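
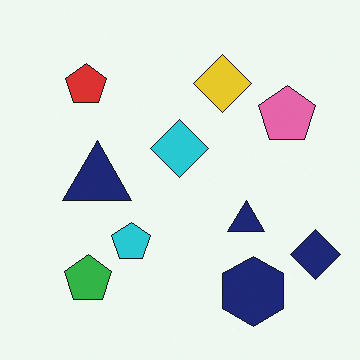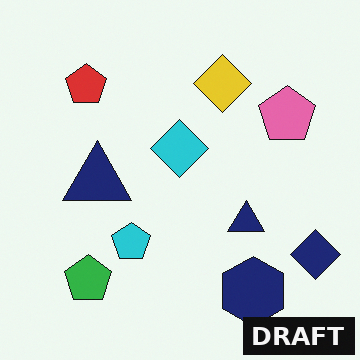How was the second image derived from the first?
The transformation is: watermarked with the text "DRAFT" in the lower-right corner.

A dark label reading "DRAFT" appears in the lower-right corner.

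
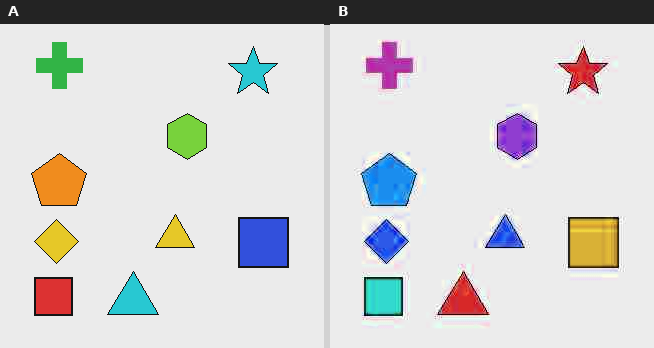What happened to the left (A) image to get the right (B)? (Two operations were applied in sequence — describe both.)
The image was heavily JPEG-compressed with obvious blocking artifacts, then hue-shifted through roughly half the color wheel.

Blocky 8×8 compression artifacts appear around shape edges and the flat background shows ringing — characteristic JPEG degradation. Every shape's color has rotated by the same amount around the hue wheel — a uniform hue shift.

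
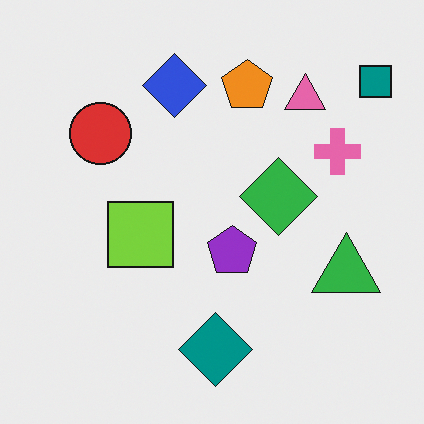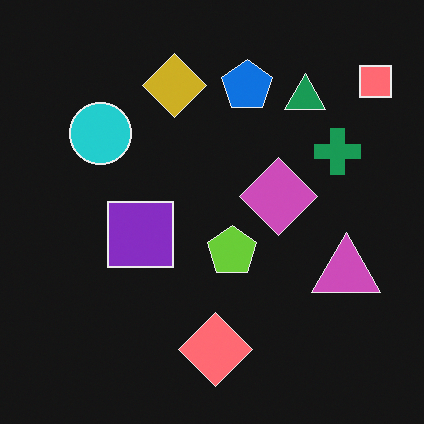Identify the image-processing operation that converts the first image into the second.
The second image is the first color-inverted (negative).

The light background has become dark and every shape's color is its complement — a photographic negative.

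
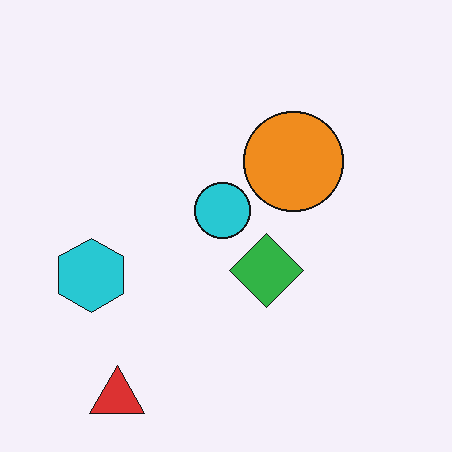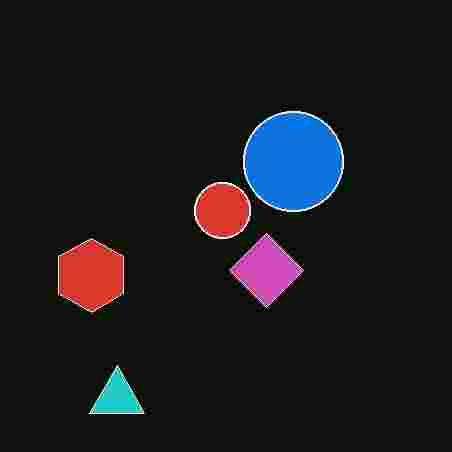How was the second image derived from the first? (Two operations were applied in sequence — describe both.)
It was color-inverted (negative), then degraded with heavy JPEG compression.

The light background has become dark and every shape's color is its complement — a photographic negative. Blocky 8×8 compression artifacts appear around shape edges and the flat background shows ringing — characteristic JPEG degradation.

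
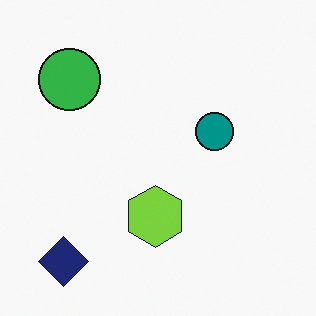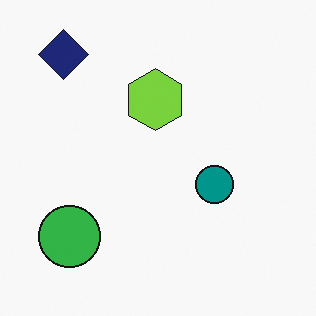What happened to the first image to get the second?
The second image is the first flipped vertically (top ↔ bottom).

The navy diamond is in the bottom-left of the first image and the top-left of the second — shapes on opposite sides of the horizontal midline have swapped in a mirror flip.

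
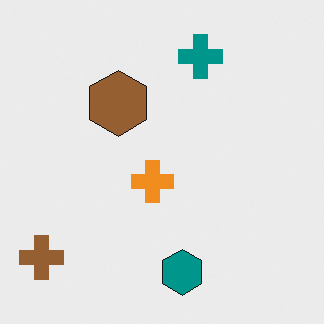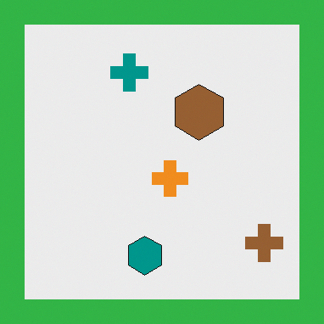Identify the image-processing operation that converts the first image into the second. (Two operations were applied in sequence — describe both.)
Flipped horizontally (left ↔ right), then framed with a green border.

The brown cross is in the bottom-left of the first image and the bottom-right of the second — shapes on opposite sides of the vertical midline have swapped in a mirror flip. A solid green frame runs around the edge of the second image, with the content slightly shrunk inside it.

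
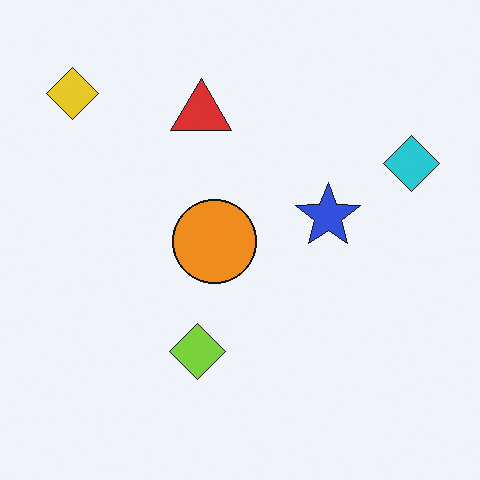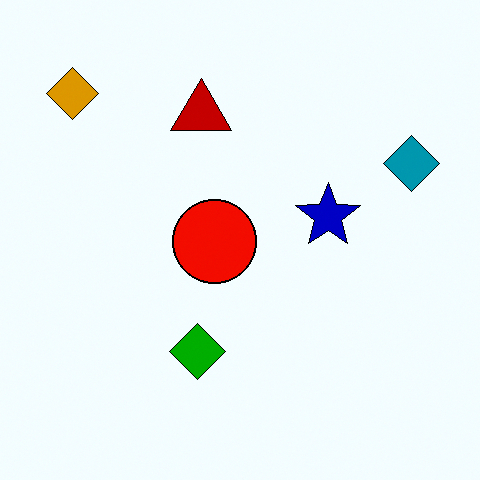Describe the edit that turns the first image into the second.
The image was boosted in contrast.

Tones are pushed away from mid-grey across the whole image — a global contrast change.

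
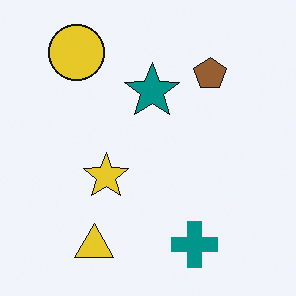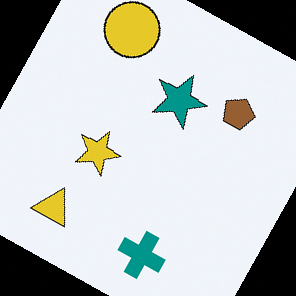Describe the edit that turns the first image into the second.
It was rotated clockwise by a clearly visible amount.

Every shape is tilted by the same angle and the image corners show triangular fill wedges — a whole-image rotation by a non-right angle.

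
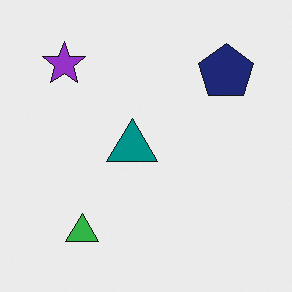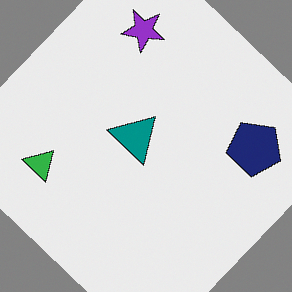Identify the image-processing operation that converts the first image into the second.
It was rotated clockwise by a large amount — several tens of degrees.

Every shape is tilted by the same angle and the image corners show triangular fill wedges — a whole-image rotation by a non-right angle.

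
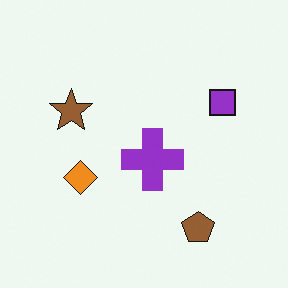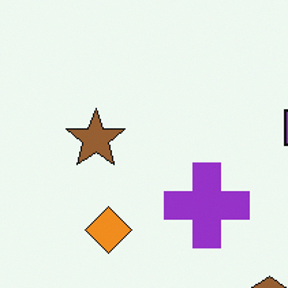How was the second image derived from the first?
The transformation is: cropped to a modestly smaller region and rescaled.

The visible shapes are larger and the field of view is narrower; shapes near the original edges may be partly or wholly outside the frame — a crop-and-rescale.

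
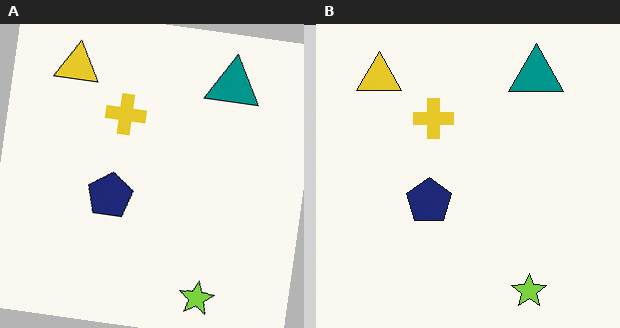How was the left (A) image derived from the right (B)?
This is the original image rotated clockwise by a few degrees.

Every shape is tilted by the same angle and the image corners show triangular fill wedges — a whole-image rotation by a non-right angle.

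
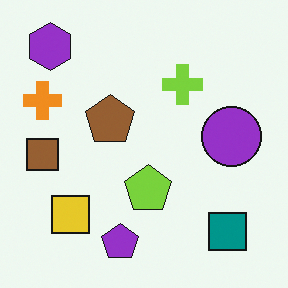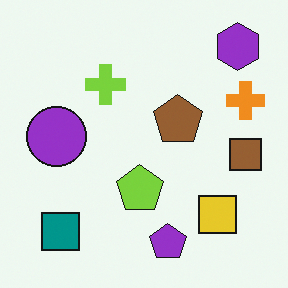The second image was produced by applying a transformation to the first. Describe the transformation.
This is the original image flipped horizontally (left ↔ right).

The orange cross is in the left of the first image and the right of the second — shapes on opposite sides of the vertical midline have swapped in a mirror flip.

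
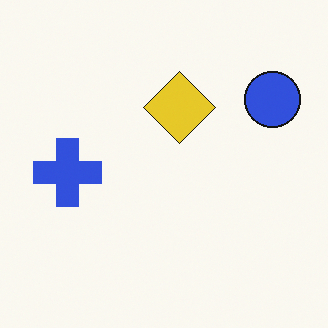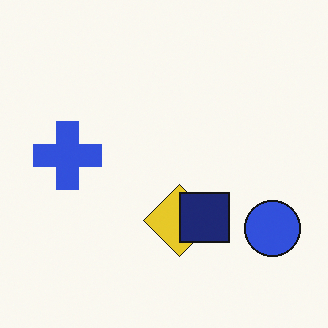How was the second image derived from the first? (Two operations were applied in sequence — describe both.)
The transformation is: flipped vertically (top ↔ bottom), then overlaid with an additional navy square.

The blue circle is in the top-right of the first image and the bottom-right of the second — shapes on opposite sides of the horizontal midline have swapped in a mirror flip. A navy square appears in the second image that is absent from the first.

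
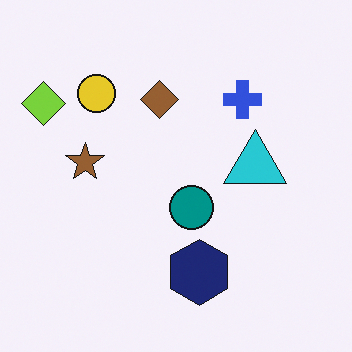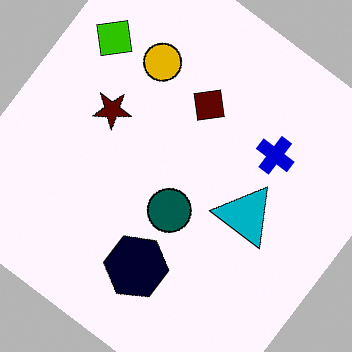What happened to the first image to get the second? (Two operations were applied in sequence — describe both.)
This is the original image boosted in contrast, then rotated clockwise by a large amount — several tens of degrees.

Tones are pushed away from mid-grey across the whole image — a global contrast change. Every shape is tilted by the same angle and the image corners show triangular fill wedges — a whole-image rotation by a non-right angle.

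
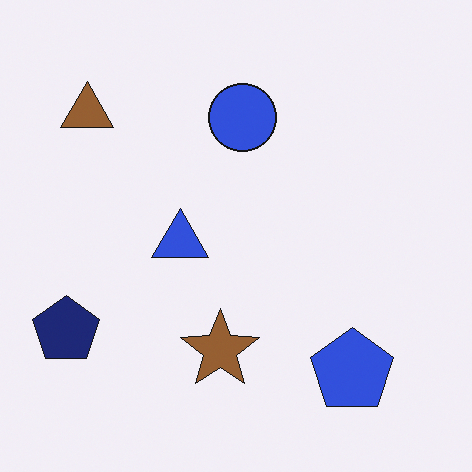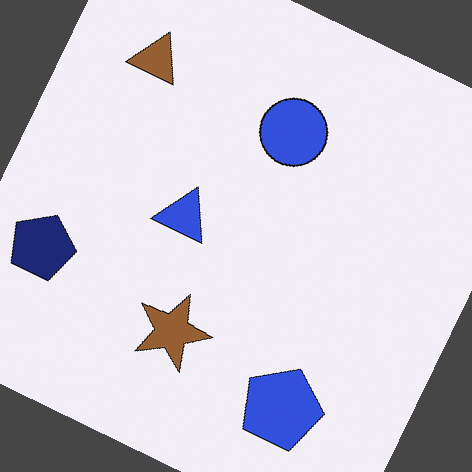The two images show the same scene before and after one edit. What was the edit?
Rotated clockwise by a moderate amount.

Every shape is tilted by the same angle and the image corners show triangular fill wedges — a whole-image rotation by a non-right angle.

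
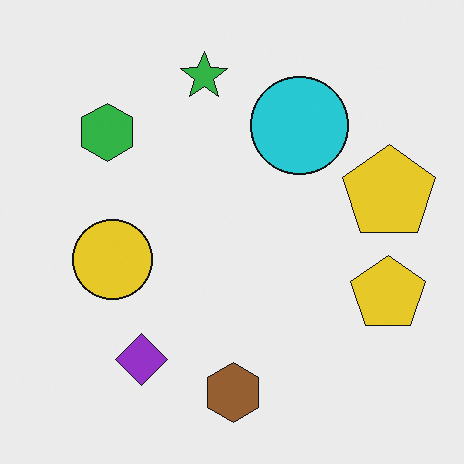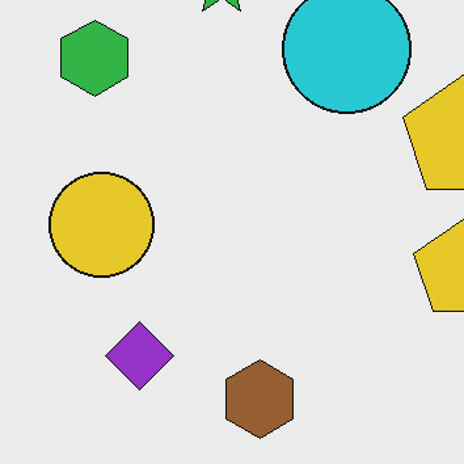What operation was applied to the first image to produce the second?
This is the original image cropped to a modestly smaller region and rescaled.

The visible shapes are larger and the field of view is narrower; shapes near the original edges may be partly or wholly outside the frame — a crop-and-rescale.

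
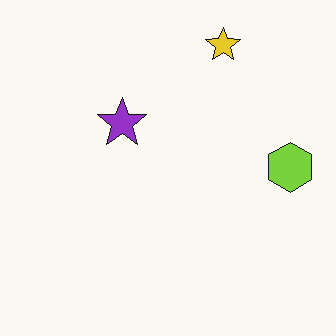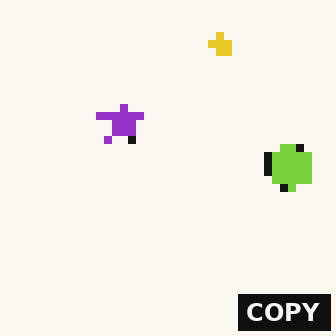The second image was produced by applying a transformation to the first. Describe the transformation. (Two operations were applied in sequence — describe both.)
The transformation is: moderately pixelated, then watermarked with the text "COPY" in the lower-right corner.

Shapes are reduced to large square blocks; fine edges and outlines are lost — a downscale-then-upscale (mosaic) effect. A dark label reading "COPY" appears in the lower-right corner.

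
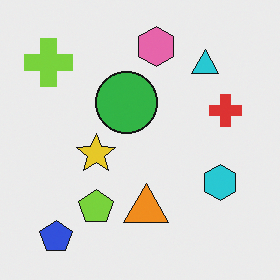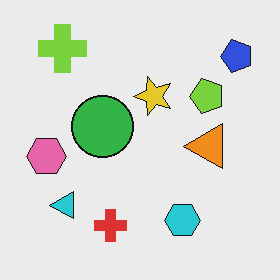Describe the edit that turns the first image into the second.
The second image is the first transposed (reflected across the top-left ↔ bottom-right diagonal).

Shapes have swapped their row and column positions — what was in the top-right is now in the bottom-left — a diagonal reflection.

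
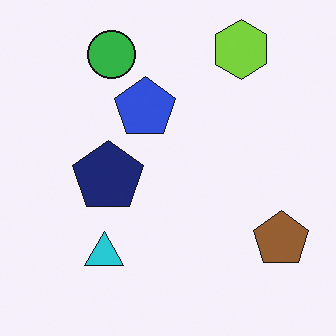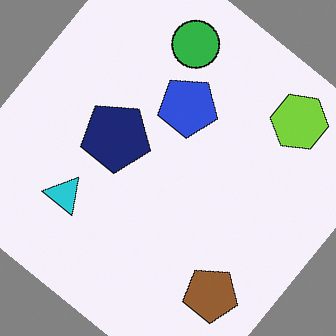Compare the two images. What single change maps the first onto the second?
It was rotated clockwise by a large amount — several tens of degrees.

Every shape is tilted by the same angle and the image corners show triangular fill wedges — a whole-image rotation by a non-right angle.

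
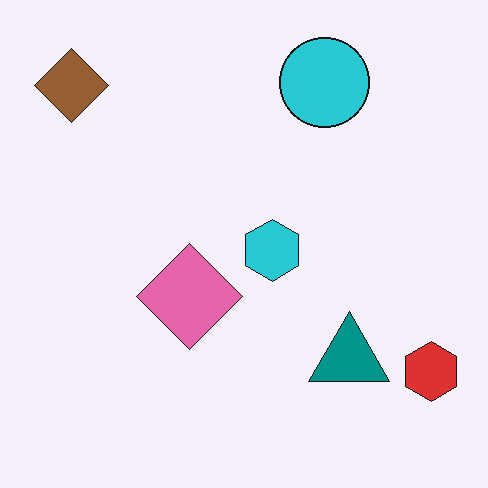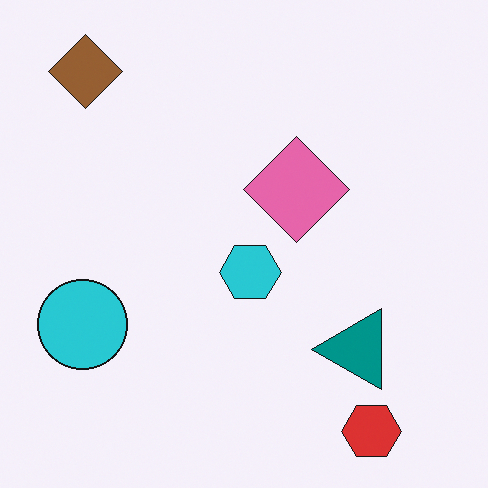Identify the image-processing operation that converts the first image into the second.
Transposed (reflected across the top-left ↔ bottom-right diagonal).

Shapes have swapped their row and column positions — what was in the top-right is now in the bottom-left — a diagonal reflection.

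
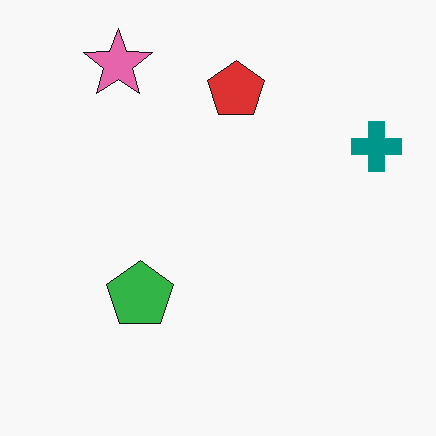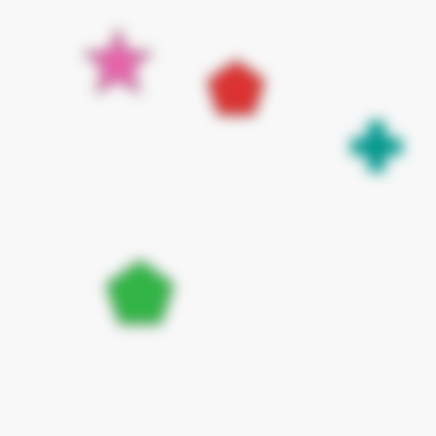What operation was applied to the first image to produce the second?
The image was heavily blurred.

Shape edges and outlines are uniformly softened across the whole image.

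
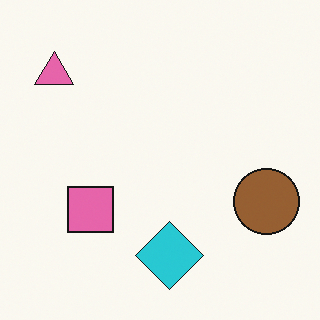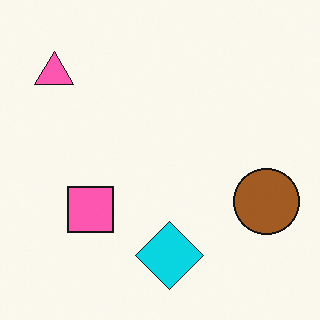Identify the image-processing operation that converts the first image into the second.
It was slightly oversaturated.

All colors are more vivid — a global saturation change.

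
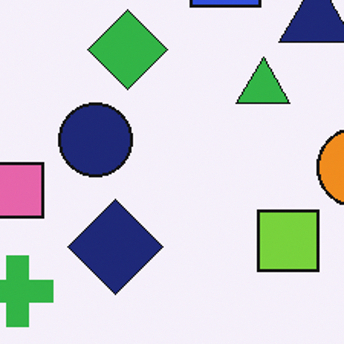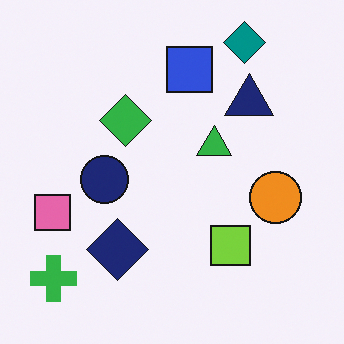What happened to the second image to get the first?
Cropped to a modestly smaller region and rescaled.

The visible shapes are larger and the field of view is narrower; shapes near the original edges may be partly or wholly outside the frame — a crop-and-rescale.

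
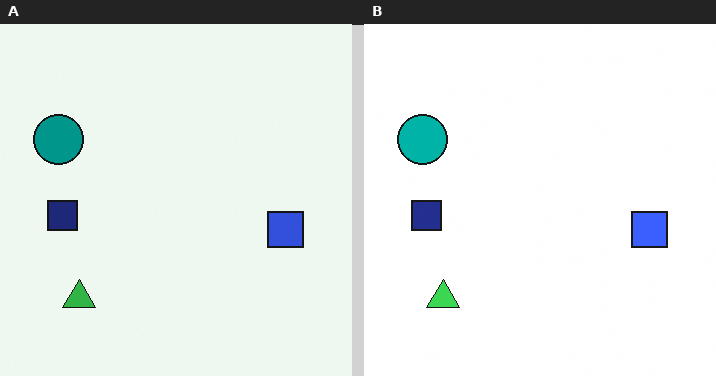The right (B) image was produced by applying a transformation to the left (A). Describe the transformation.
Brightened a little.

Every pixel — background and shapes alike — is uniformly brightened.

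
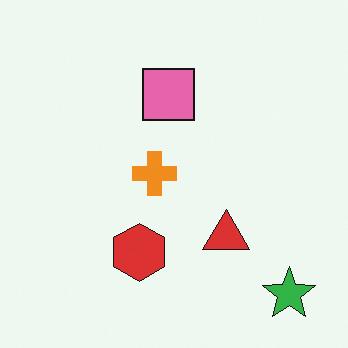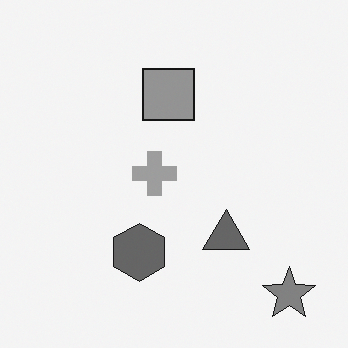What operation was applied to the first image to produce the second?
The second image is the first converted to grayscale.

All color is removed — every shape is now a shade of grey.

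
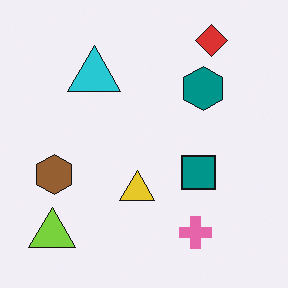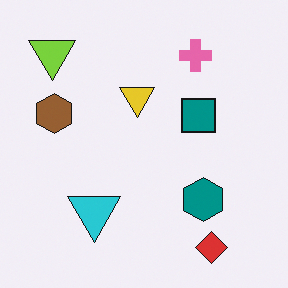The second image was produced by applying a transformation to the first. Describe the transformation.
It was flipped vertically (top ↔ bottom).

The red diamond is in the top-right of the first image and the bottom-right of the second — shapes on opposite sides of the horizontal midline have swapped in a mirror flip.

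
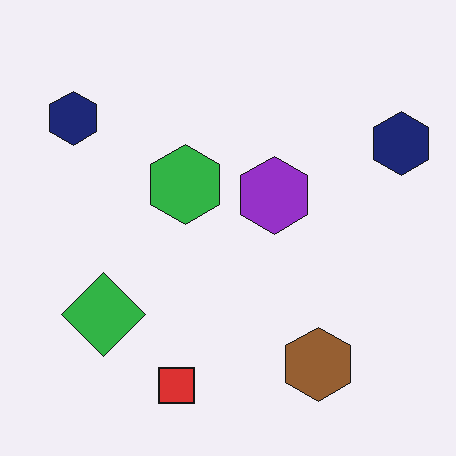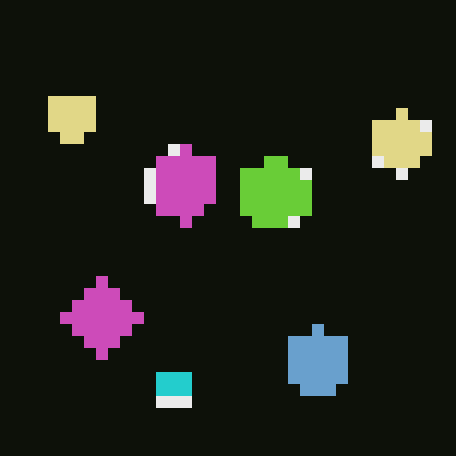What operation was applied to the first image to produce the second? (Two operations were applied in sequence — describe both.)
The transformation is: heavily pixelated into large blocks, then color-inverted (negative).

Shapes are reduced to large square blocks; fine edges and outlines are lost — a downscale-then-upscale (mosaic) effect. The light background has become dark and every shape's color is its complement — a photographic negative.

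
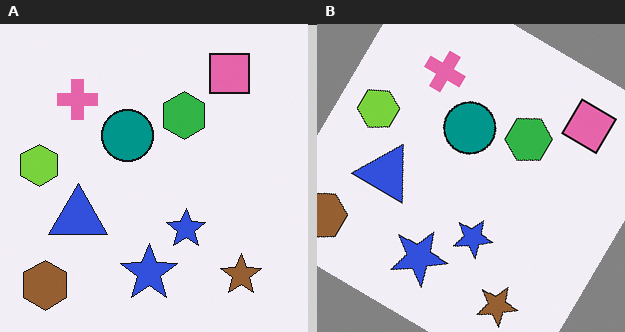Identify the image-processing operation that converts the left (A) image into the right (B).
It was rotated clockwise by a large amount — several tens of degrees.

Every shape is tilted by the same angle and the image corners show triangular fill wedges — a whole-image rotation by a non-right angle.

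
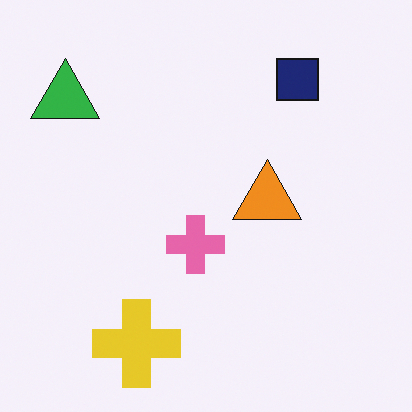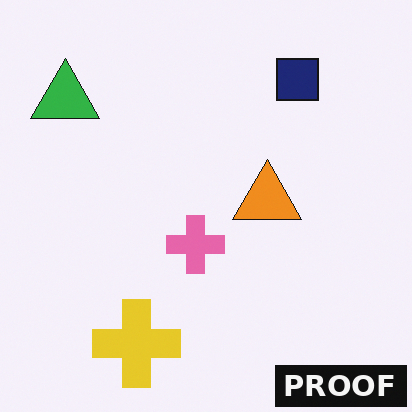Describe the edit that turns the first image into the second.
The second image is the first watermarked with the text "PROOF" in the lower-right corner.

A dark label reading "PROOF" appears in the lower-right corner.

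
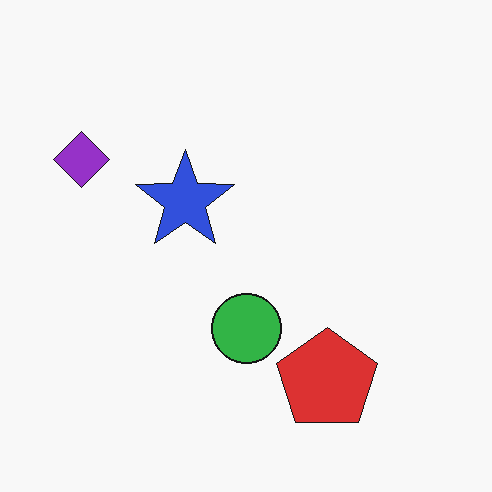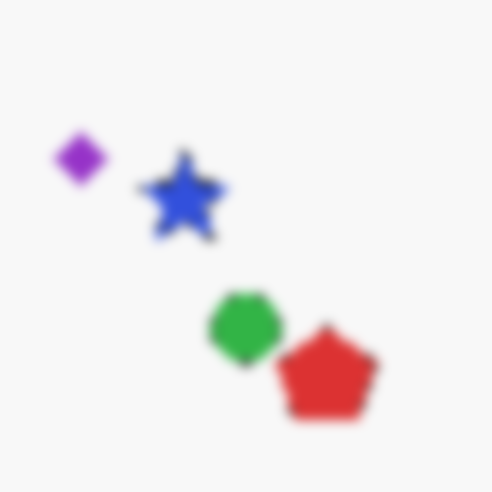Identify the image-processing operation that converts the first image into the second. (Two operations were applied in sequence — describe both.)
It was pixelated into visible square blocks, then heavily blurred.

Shapes are reduced to large square blocks; fine edges and outlines are lost — a downscale-then-upscale (mosaic) effect. Shape edges and outlines are uniformly softened across the whole image.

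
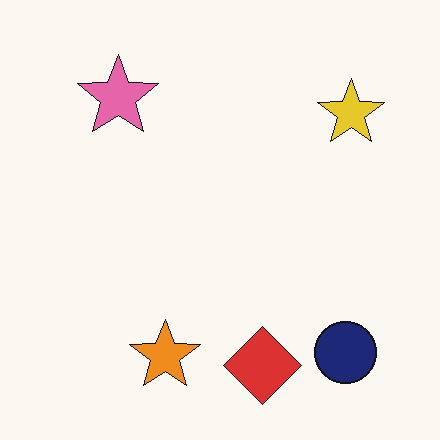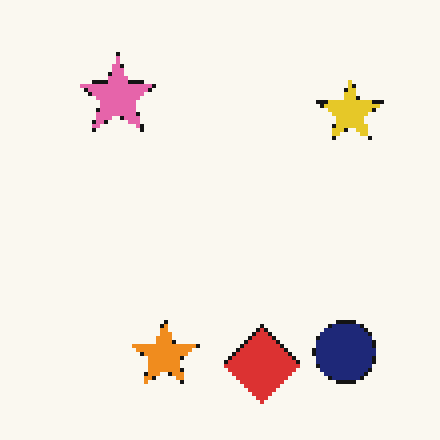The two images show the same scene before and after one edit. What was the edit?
This is the original image lightly pixelated (a mild mosaic effect).

Shapes are reduced to large square blocks; fine edges and outlines are lost — a downscale-then-upscale (mosaic) effect.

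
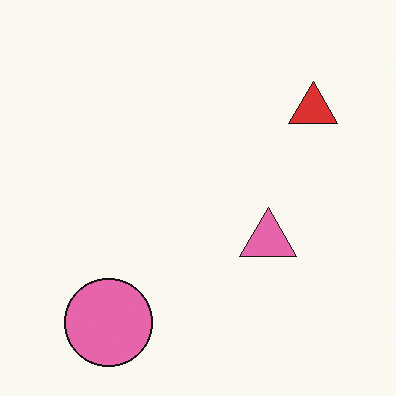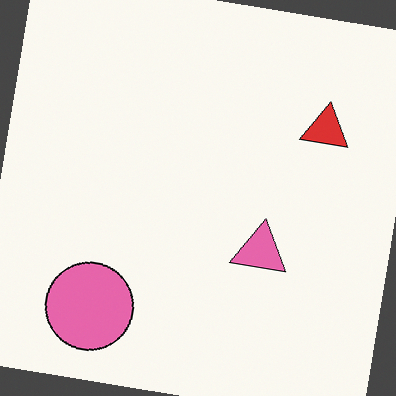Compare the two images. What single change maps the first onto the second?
It was rotated clockwise by a small amount.

Every shape is tilted by the same angle and the image corners show triangular fill wedges — a whole-image rotation by a non-right angle.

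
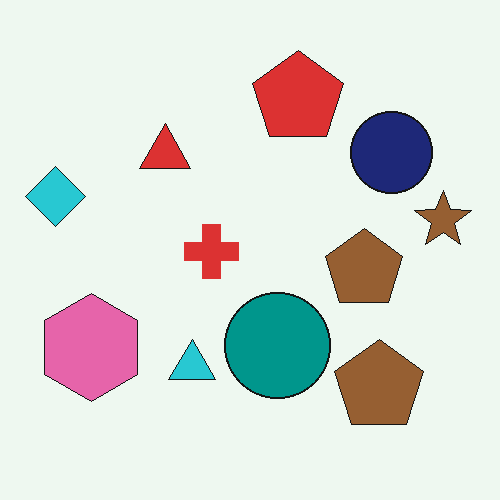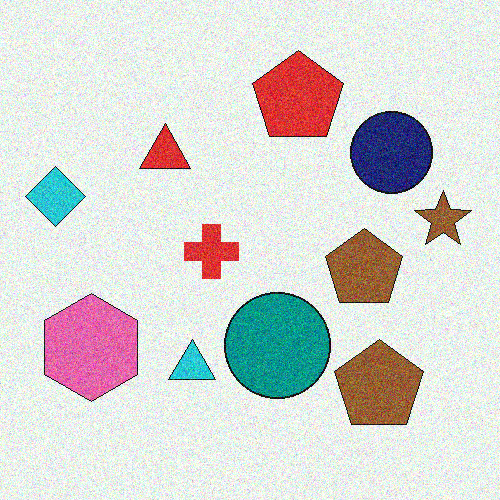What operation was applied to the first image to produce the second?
The second image is the first degraded with moderate additive noise.

Random speckle covers the whole image, including the flat background.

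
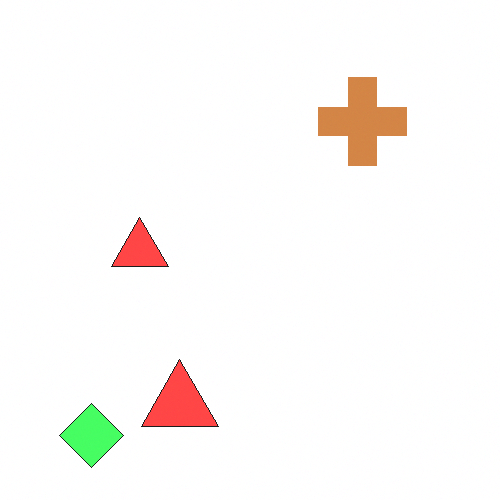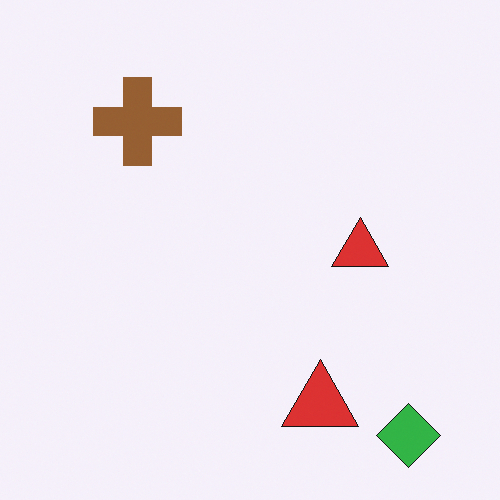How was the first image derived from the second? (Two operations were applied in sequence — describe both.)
This is the original image noticeably brightened, then flipped horizontally (left ↔ right).

Every pixel — background and shapes alike — is uniformly brightened. The green diamond is in the bottom-right of the second image and the bottom-left of the first — shapes on opposite sides of the vertical midline have swapped in a mirror flip.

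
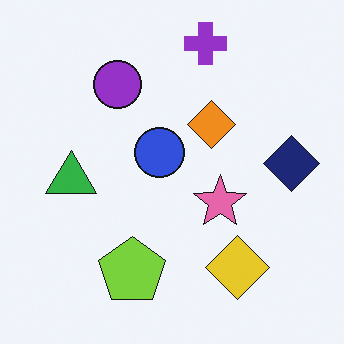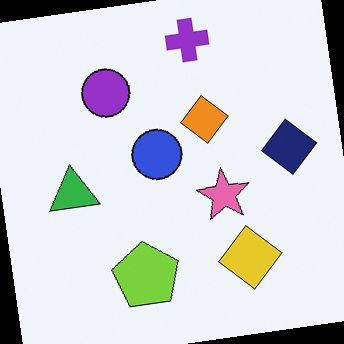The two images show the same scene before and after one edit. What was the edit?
The image was rotated counter-clockwise by a few degrees.

Every shape is tilted by the same angle and the image corners show triangular fill wedges — a whole-image rotation by a non-right angle.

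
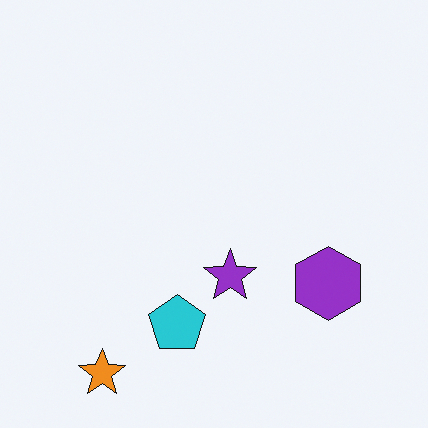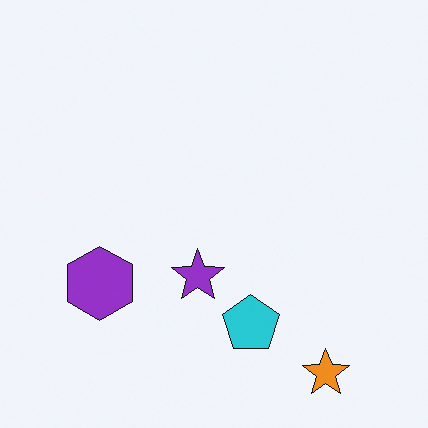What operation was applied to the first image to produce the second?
Flipped horizontally (left ↔ right).

The purple hexagon is in the right of the first image and the left of the second — shapes on opposite sides of the vertical midline have swapped in a mirror flip.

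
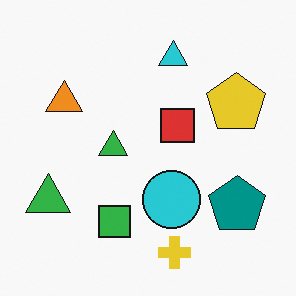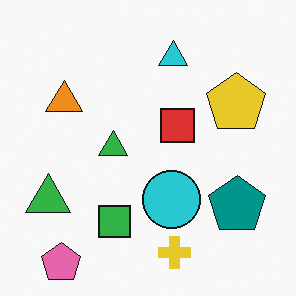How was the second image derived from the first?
Overlaid with an additional pink pentagon.

A pink pentagon appears in the second image that is absent from the first.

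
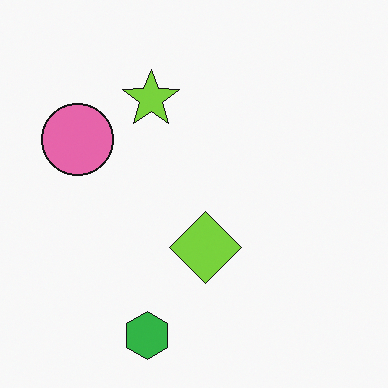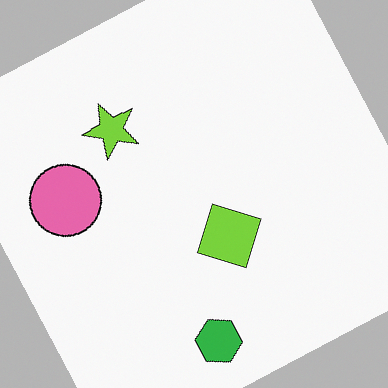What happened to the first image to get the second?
The transformation is: rotated counter-clockwise by a clearly visible amount.

Every shape is tilted by the same angle and the image corners show triangular fill wedges — a whole-image rotation by a non-right angle.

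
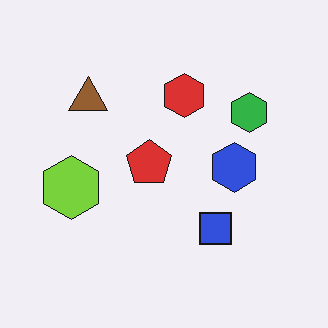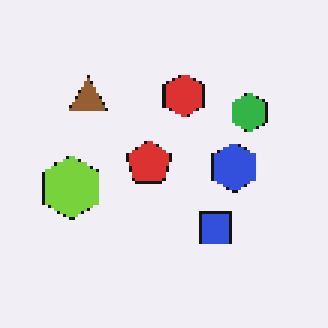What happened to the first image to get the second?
The second image is the first lightly pixelated (a mild mosaic effect).

Shapes are reduced to large square blocks; fine edges and outlines are lost — a downscale-then-upscale (mosaic) effect.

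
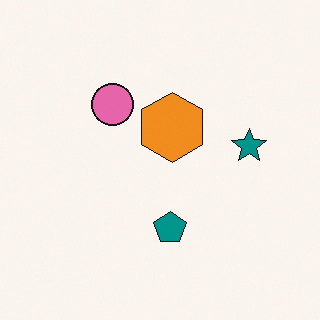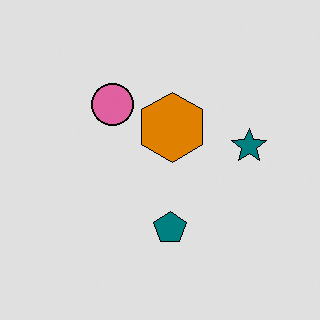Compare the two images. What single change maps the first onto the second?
Moderately posterized.

Each flat color has snapped to a coarser quantized level — most visibly, the near-white background has dropped to a flat grey.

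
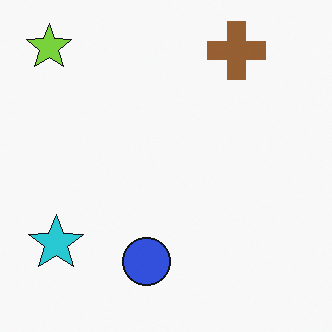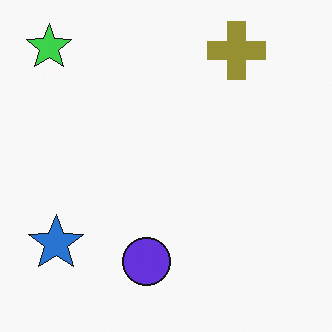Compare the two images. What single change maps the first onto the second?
It was hue-shifted slightly.

Every shape's color has rotated by the same amount around the hue wheel — a uniform hue shift.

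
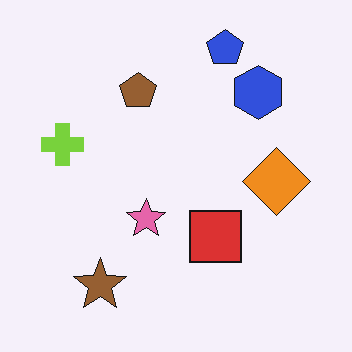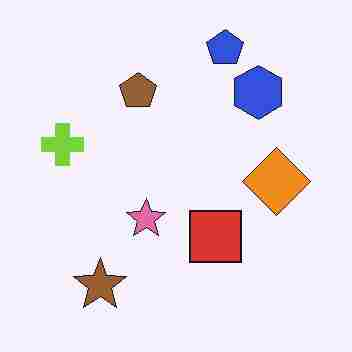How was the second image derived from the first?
The second image is the first heavily JPEG-compressed with obvious blocking artifacts.

Blocky 8×8 compression artifacts appear around shape edges and the flat background shows ringing — characteristic JPEG degradation.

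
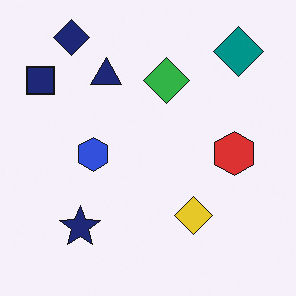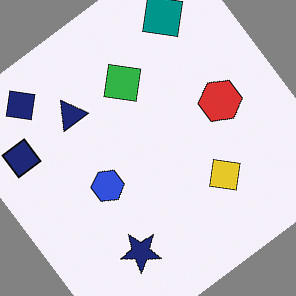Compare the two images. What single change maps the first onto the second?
This is the original image rotated counter-clockwise by a large amount — several tens of degrees.

Every shape is tilted by the same angle and the image corners show triangular fill wedges — a whole-image rotation by a non-right angle.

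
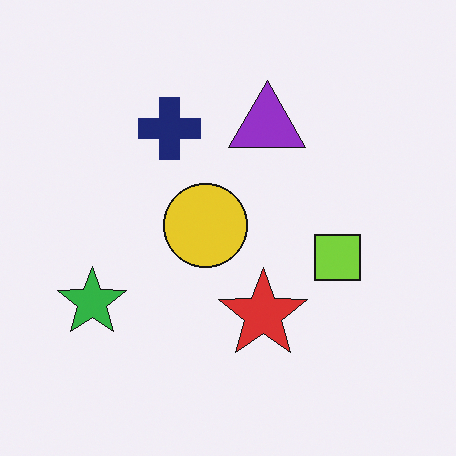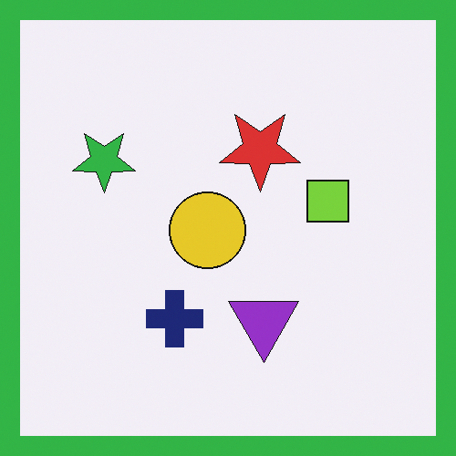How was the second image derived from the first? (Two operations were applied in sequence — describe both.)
This is the original image flipped vertically (top ↔ bottom), then framed with a green border.

The purple triangle is in the top of the first image and the bottom of the second — shapes on opposite sides of the horizontal midline have swapped in a mirror flip. A solid green frame runs around the edge of the second image, with the content slightly shrunk inside it.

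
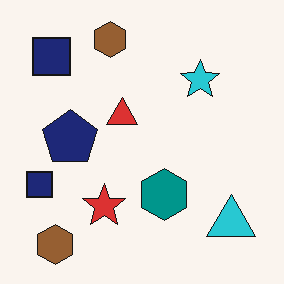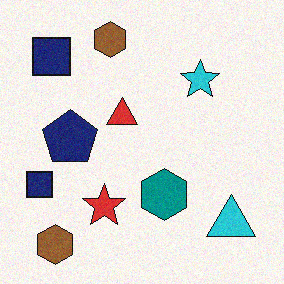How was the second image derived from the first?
The second image is the first degraded with light additive noise.

Random speckle covers the whole image, including the flat background.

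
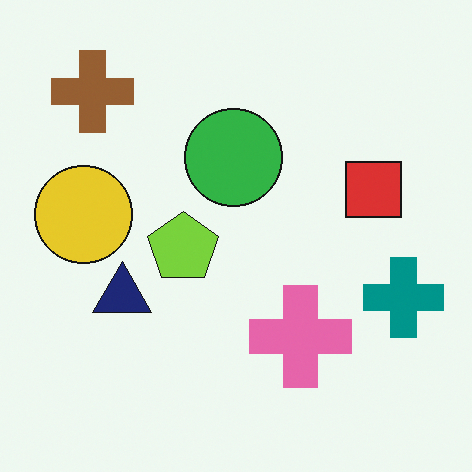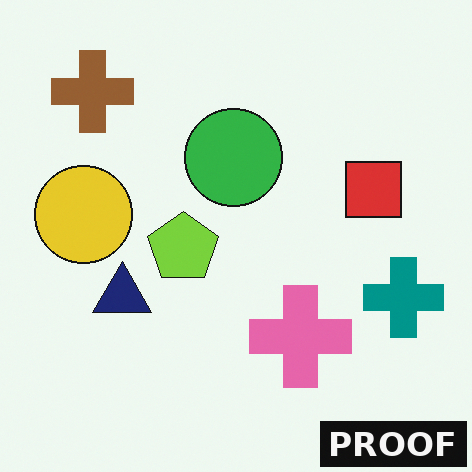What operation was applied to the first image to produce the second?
It was watermarked with the text "PROOF" in the lower-right corner.

A dark label reading "PROOF" appears in the lower-right corner.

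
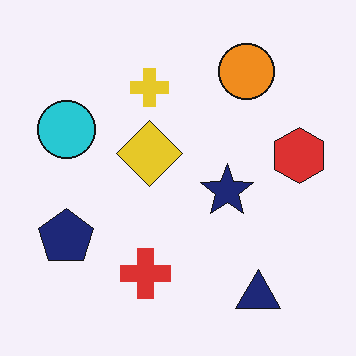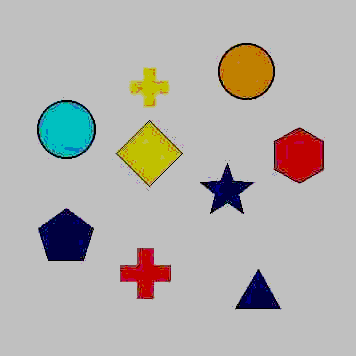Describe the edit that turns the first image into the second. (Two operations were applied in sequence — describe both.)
The second image is the first degraded with heavy JPEG compression, then aggressively posterized.

Blocky 8×8 compression artifacts appear around shape edges and the flat background shows ringing — characteristic JPEG degradation. Each flat color has snapped to a coarser quantized level — most visibly, the near-white background has dropped to a flat grey.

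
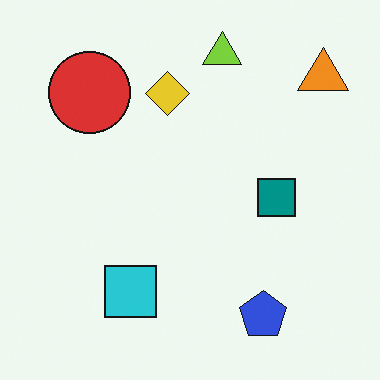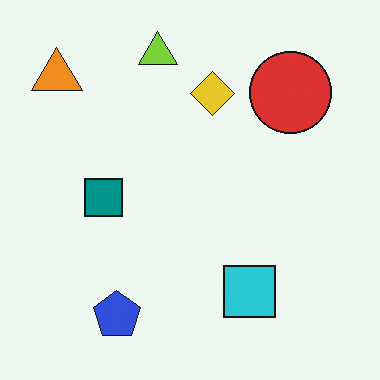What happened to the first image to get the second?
The transformation is: flipped horizontally (left ↔ right).

The orange triangle is in the top-right of the first image and the top-left of the second — shapes on opposite sides of the vertical midline have swapped in a mirror flip.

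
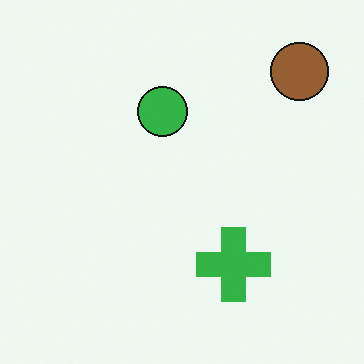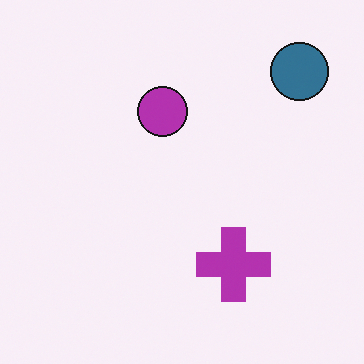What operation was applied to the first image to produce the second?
The second image is the first hue-shifted through roughly half the color wheel.

Every shape's color has rotated by the same amount around the hue wheel — a uniform hue shift.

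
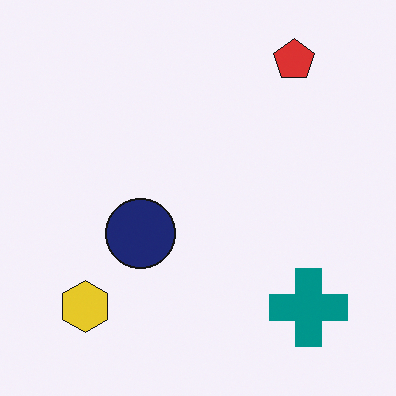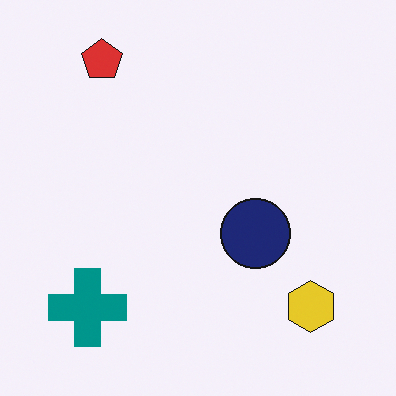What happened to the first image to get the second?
The image was flipped horizontally (left ↔ right).

The yellow hexagon is in the bottom-left of the first image and the bottom-right of the second — shapes on opposite sides of the vertical midline have swapped in a mirror flip.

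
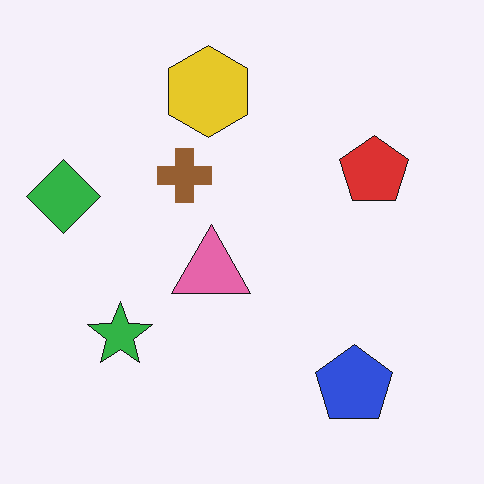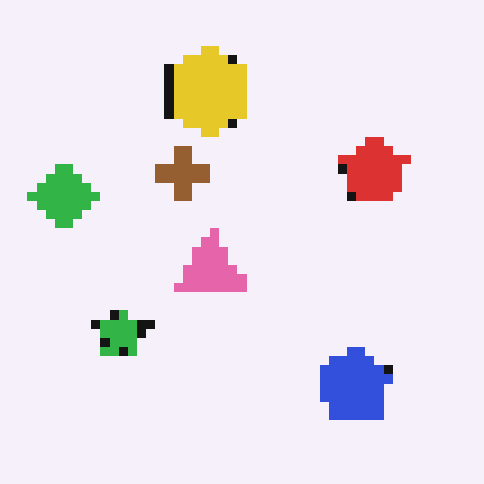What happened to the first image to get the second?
Coarsely pixelated.

Shapes are reduced to large square blocks; fine edges and outlines are lost — a downscale-then-upscale (mosaic) effect.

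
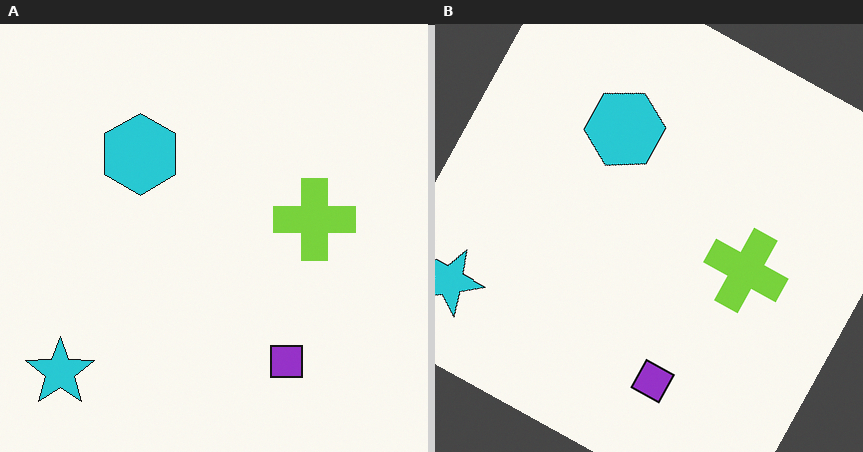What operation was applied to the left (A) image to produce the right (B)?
The image was rotated clockwise by a moderate amount.

Every shape is tilted by the same angle and the image corners show triangular fill wedges — a whole-image rotation by a non-right angle.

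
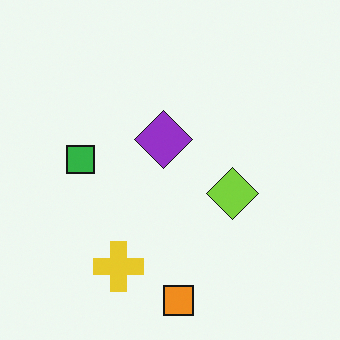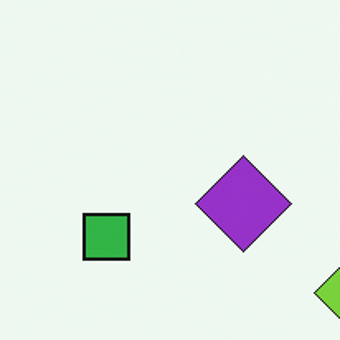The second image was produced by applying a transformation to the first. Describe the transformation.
Cropped tightly and scaled back up.

The visible shapes are larger and the field of view is narrower; shapes near the original edges may be partly or wholly outside the frame — a crop-and-rescale.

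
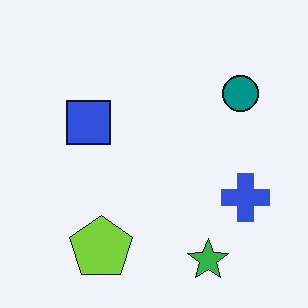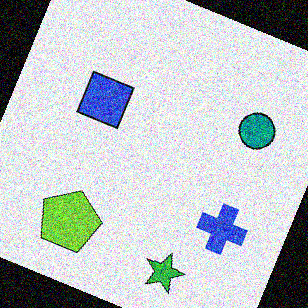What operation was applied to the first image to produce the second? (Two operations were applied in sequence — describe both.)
The transformation is: rotated clockwise by a moderate amount, then degraded with strong gaussian noise.

Every shape is tilted by the same angle and the image corners show triangular fill wedges — a whole-image rotation by a non-right angle. Random speckle covers the whole image, including the flat background.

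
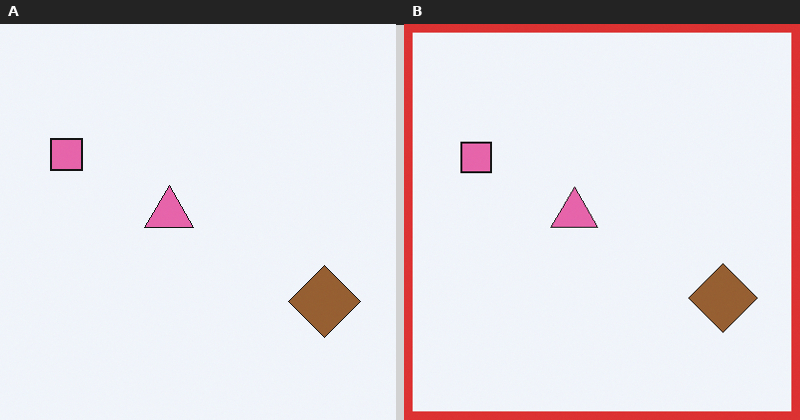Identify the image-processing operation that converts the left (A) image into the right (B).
Framed with a red border.

A solid red frame runs around the edge of the right (B) image, with the content slightly shrunk inside it.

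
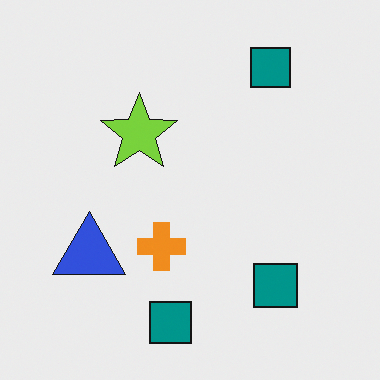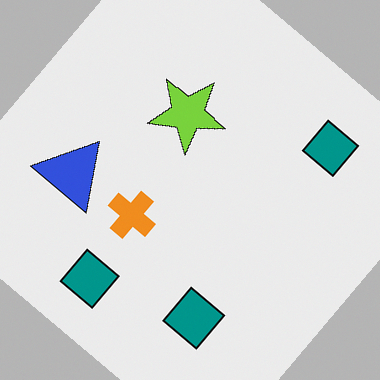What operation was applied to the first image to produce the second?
Rotated clockwise by a large amount — several tens of degrees.

Every shape is tilted by the same angle and the image corners show triangular fill wedges — a whole-image rotation by a non-right angle.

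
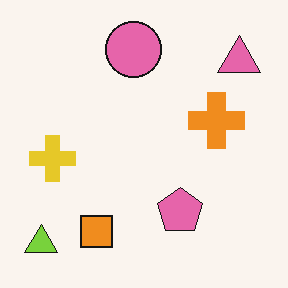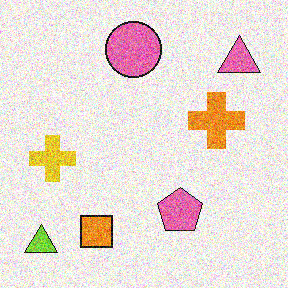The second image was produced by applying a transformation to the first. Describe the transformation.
It was degraded with a thick layer of grain.

Random speckle covers the whole image, including the flat background.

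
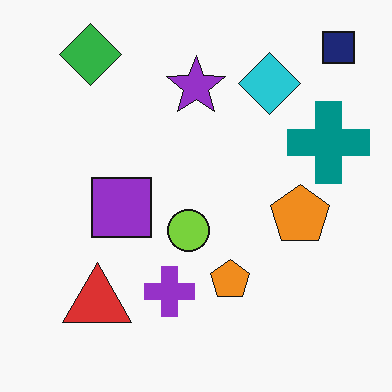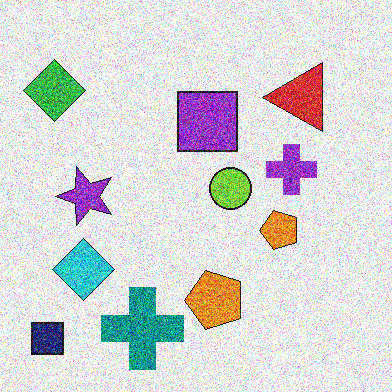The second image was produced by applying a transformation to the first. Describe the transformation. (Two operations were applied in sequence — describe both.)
The second image is the first transposed (reflected across the top-left ↔ bottom-right diagonal), then degraded with strong gaussian noise.

Shapes have swapped their row and column positions — what was in the top-right is now in the bottom-left — a diagonal reflection. Random speckle covers the whole image, including the flat background.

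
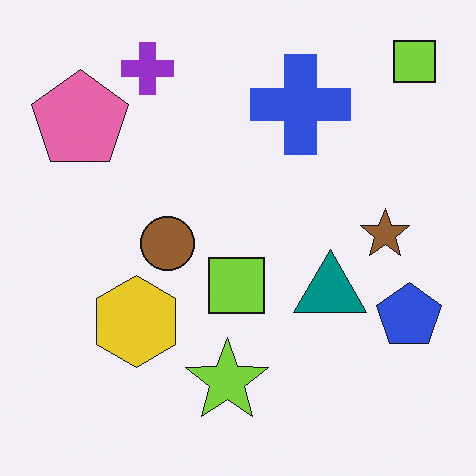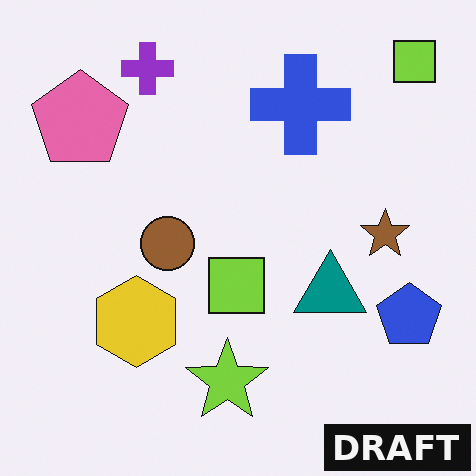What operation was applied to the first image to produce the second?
The transformation is: watermarked with the text "DRAFT" in the lower-right corner.

A dark label reading "DRAFT" appears in the lower-right corner.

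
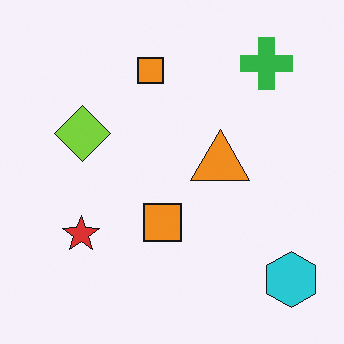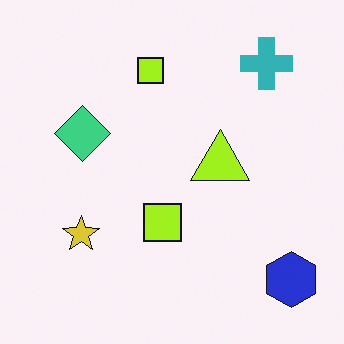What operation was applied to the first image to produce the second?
The image was hue-shifted slightly.

Every shape's color has rotated by the same amount around the hue wheel — a uniform hue shift.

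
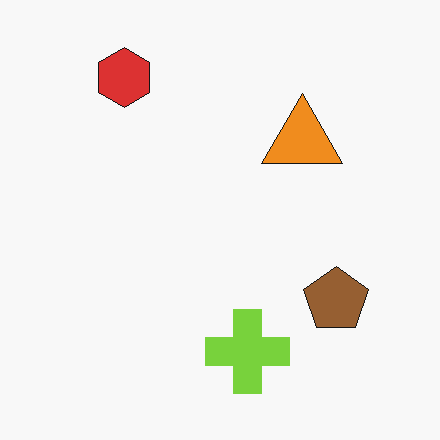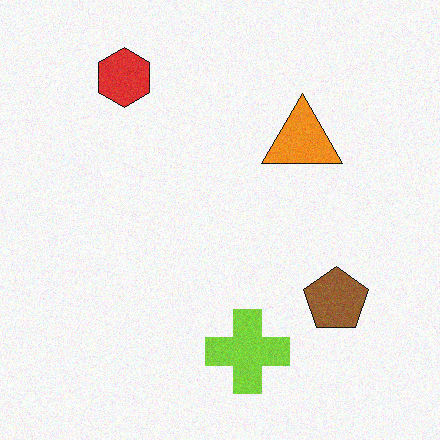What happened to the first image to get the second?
The image was degraded with a light layer of grain.

Random speckle covers the whole image, including the flat background.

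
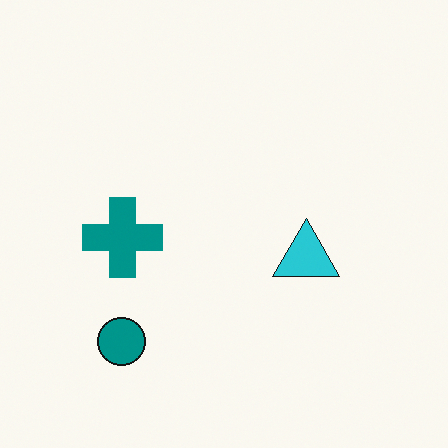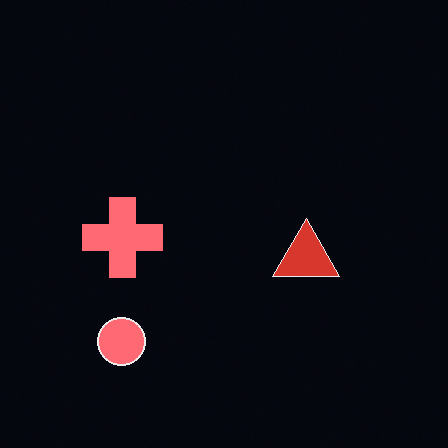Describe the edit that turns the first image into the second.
It was color-inverted (negative).

The light background has become dark and every shape's color is its complement — a photographic negative.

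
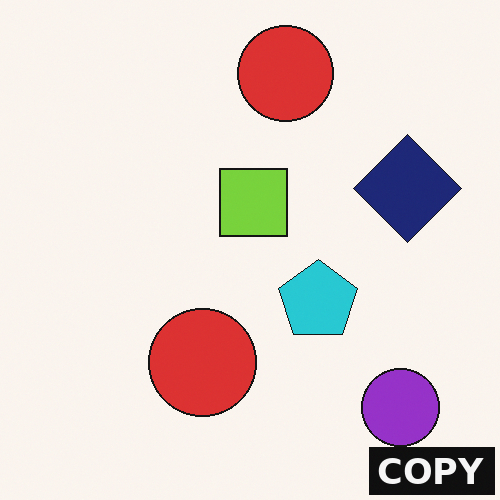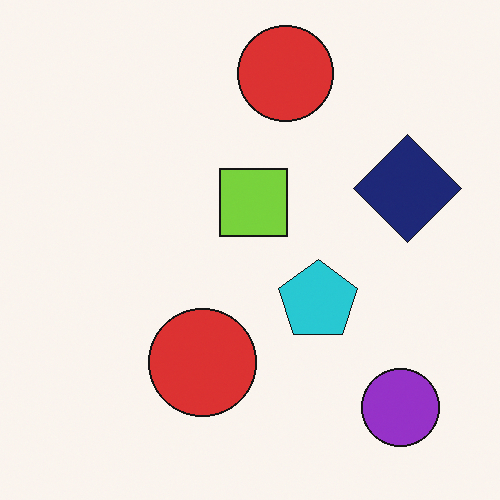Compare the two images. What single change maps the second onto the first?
The transformation is: watermarked with the text "COPY" in the lower-right corner.

A dark label reading "COPY" appears in the lower-right corner.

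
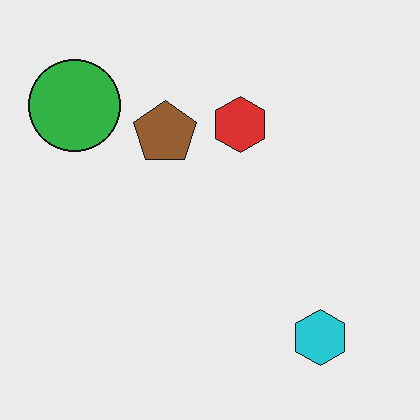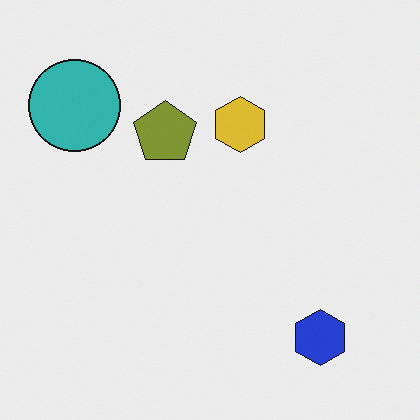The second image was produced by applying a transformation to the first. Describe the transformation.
The image was hue-shifted by a small amount.

Every shape's color has rotated by the same amount around the hue wheel — a uniform hue shift.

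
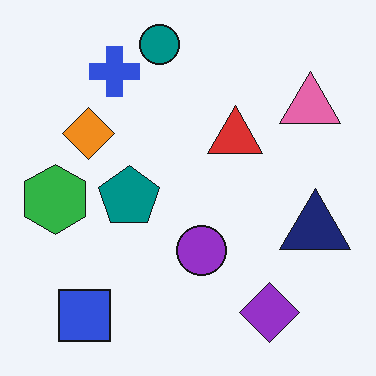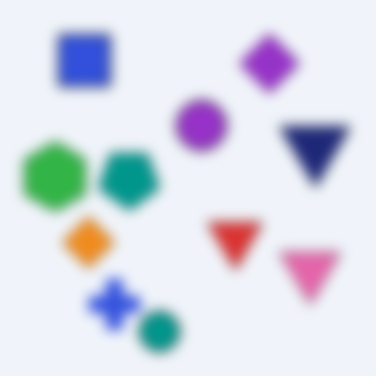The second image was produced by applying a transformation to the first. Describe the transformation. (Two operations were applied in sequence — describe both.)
It was flipped vertically (top ↔ bottom), then heavily blurred.

The teal circle is in the top of the first image and the bottom of the second — shapes on opposite sides of the horizontal midline have swapped in a mirror flip. Shape edges and outlines are uniformly softened across the whole image.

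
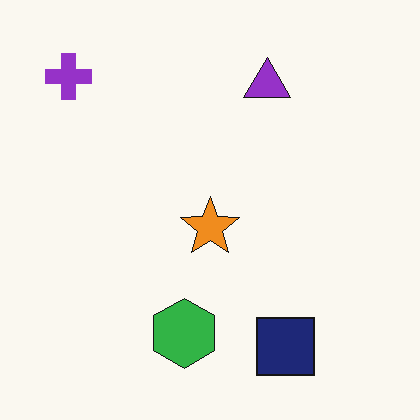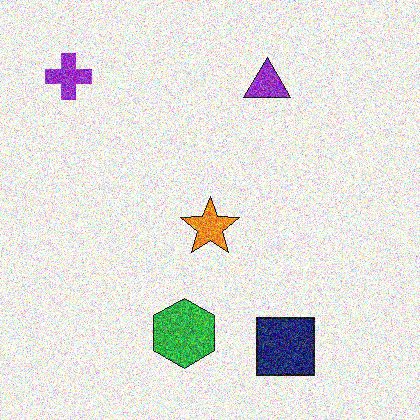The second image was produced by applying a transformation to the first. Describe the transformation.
This is the original image degraded with heavy additive noise.

Random speckle covers the whole image, including the flat background.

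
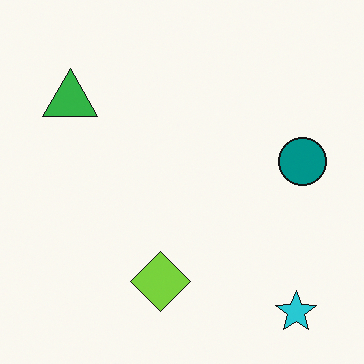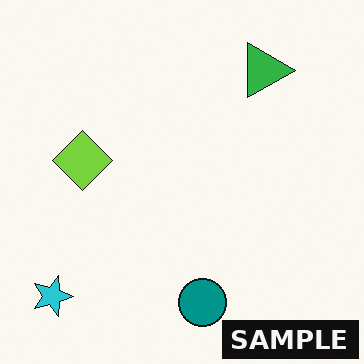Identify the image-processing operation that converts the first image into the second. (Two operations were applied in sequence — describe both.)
It was rotated 90° clockwise, then watermarked with the text "SAMPLE" in the lower-right corner.

The cyan star sits in the bottom-right of the first image and the bottom-left of the second — consistent with a whole-image 90° clockwise rotation. A dark label reading "SAMPLE" appears in the lower-right corner.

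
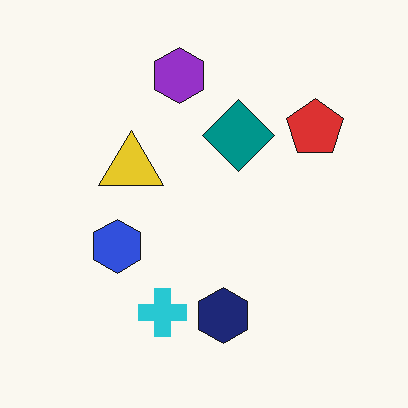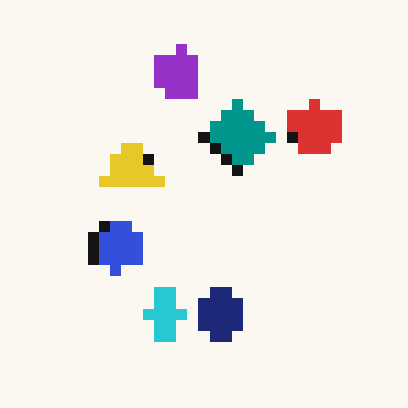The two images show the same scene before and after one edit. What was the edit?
This is the original image coarsely pixelated.

Shapes are reduced to large square blocks; fine edges and outlines are lost — a downscale-then-upscale (mosaic) effect.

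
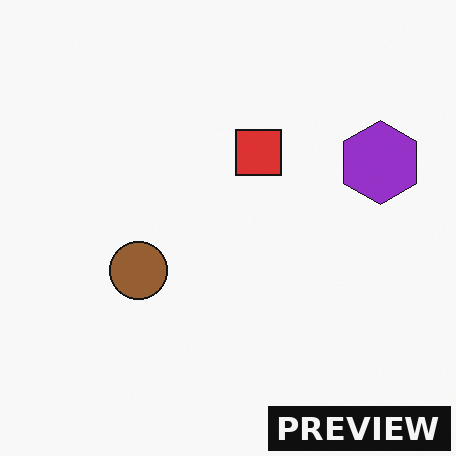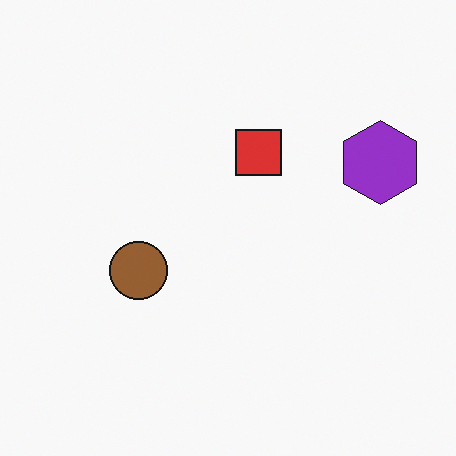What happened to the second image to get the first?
This is the original image watermarked with the text "PREVIEW" in the lower-right corner.

A dark label reading "PREVIEW" appears in the lower-right corner.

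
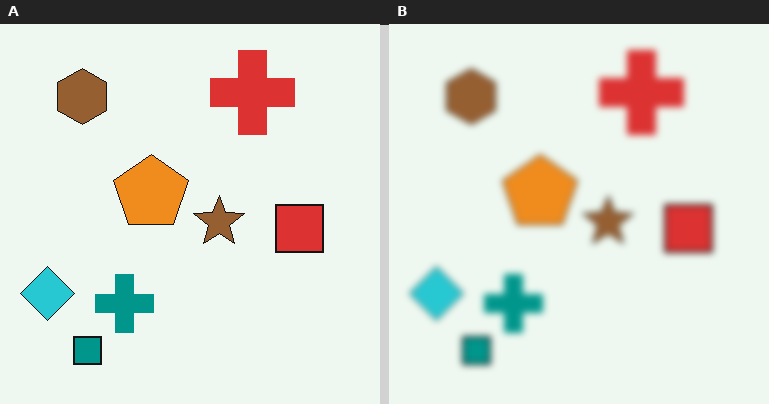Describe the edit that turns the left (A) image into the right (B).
The transformation is: noticeably gaussian-blurred.

Shape edges and outlines are uniformly softened across the whole image.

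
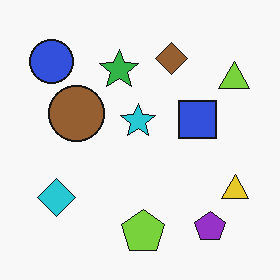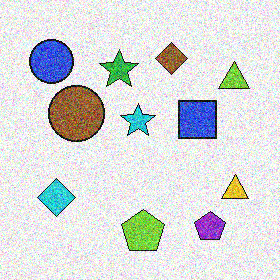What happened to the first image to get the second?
The image was degraded with a thick layer of grain.

Random speckle covers the whole image, including the flat background.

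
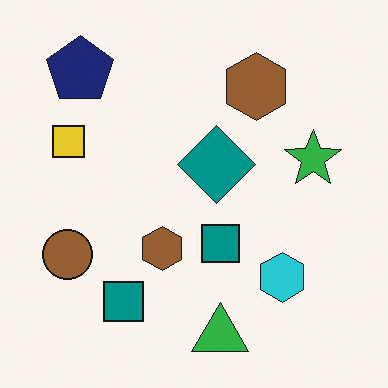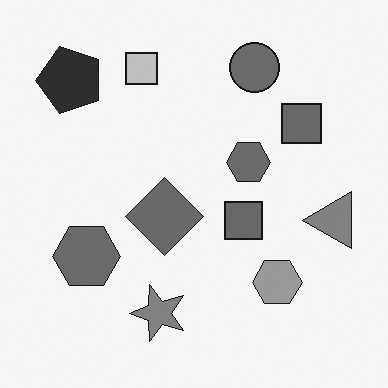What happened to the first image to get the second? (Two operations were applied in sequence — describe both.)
The image was converted to grayscale, then transposed (reflected across the top-left ↔ bottom-right diagonal).

All color is removed — every shape is now a shade of grey. Shapes have swapped their row and column positions — what was in the top-right is now in the bottom-left — a diagonal reflection.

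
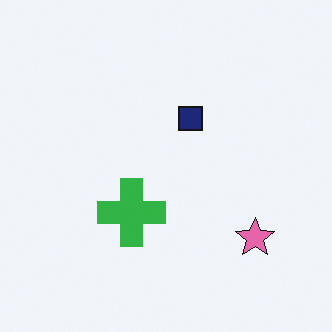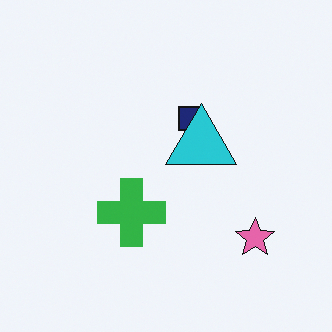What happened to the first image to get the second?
This is the original image overlaid with an additional cyan triangle.

A cyan triangle appears in the second image that is absent from the first.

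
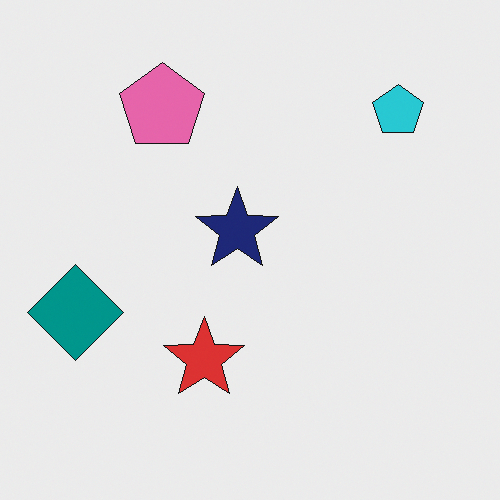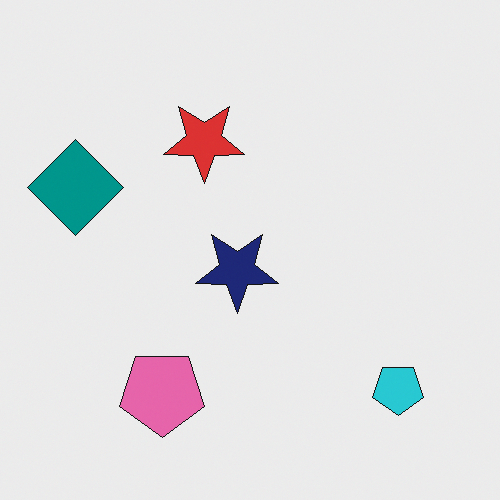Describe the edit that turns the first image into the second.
The transformation is: flipped vertically (top ↔ bottom).

The pink pentagon is in the top-left of the first image and the bottom-left of the second — shapes on opposite sides of the horizontal midline have swapped in a mirror flip.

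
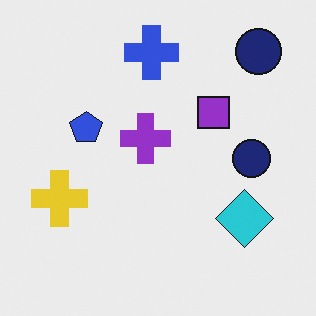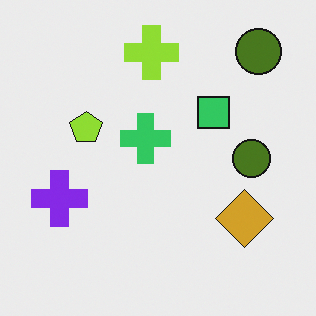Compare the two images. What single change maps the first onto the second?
It was hue-shifted through roughly half the color wheel.

Every shape's color has rotated by the same amount around the hue wheel — a uniform hue shift.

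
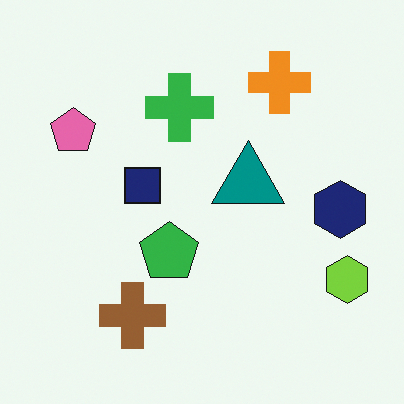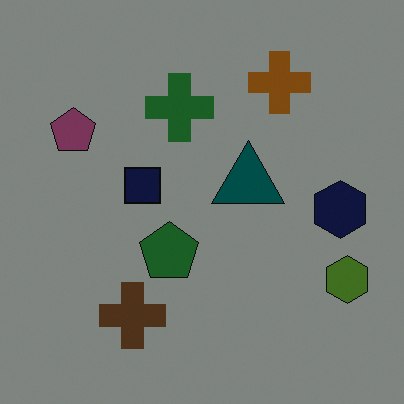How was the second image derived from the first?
The image was substantially darkened.

Every pixel — background and shapes alike — is uniformly darkened.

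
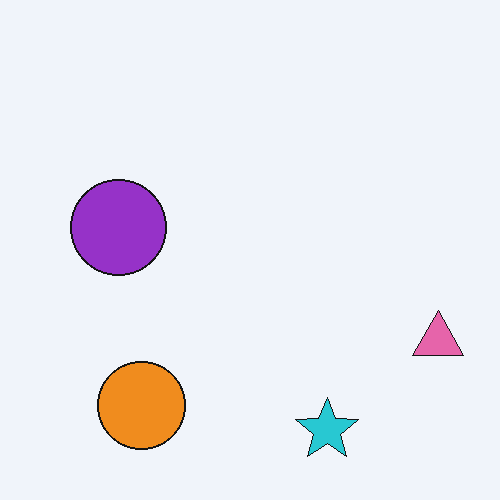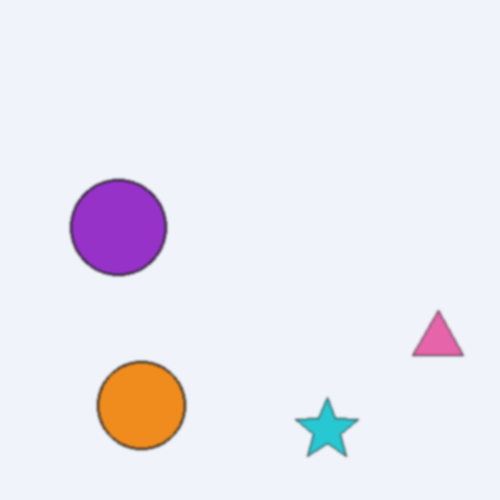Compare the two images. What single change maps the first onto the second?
The image was given a subtle gaussian blur.

Shape edges and outlines are uniformly softened across the whole image.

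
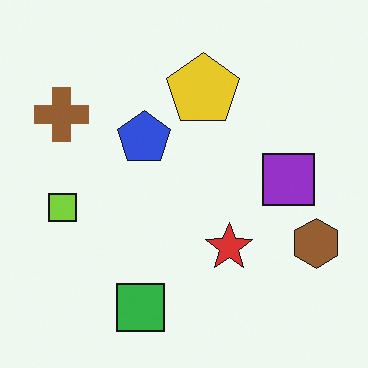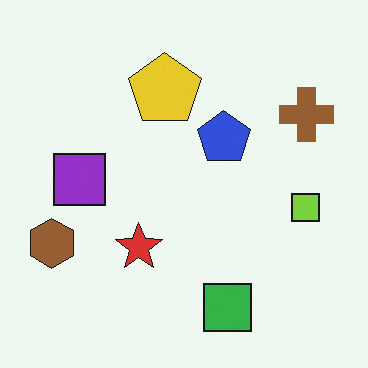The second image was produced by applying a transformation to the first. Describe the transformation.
The transformation is: flipped horizontally (left ↔ right).

The brown hexagon is in the right of the first image and the left of the second — shapes on opposite sides of the vertical midline have swapped in a mirror flip.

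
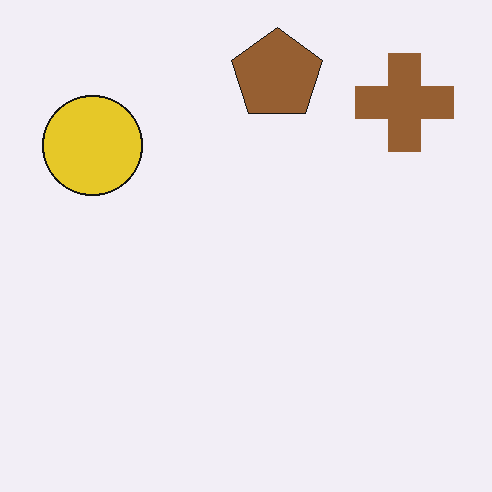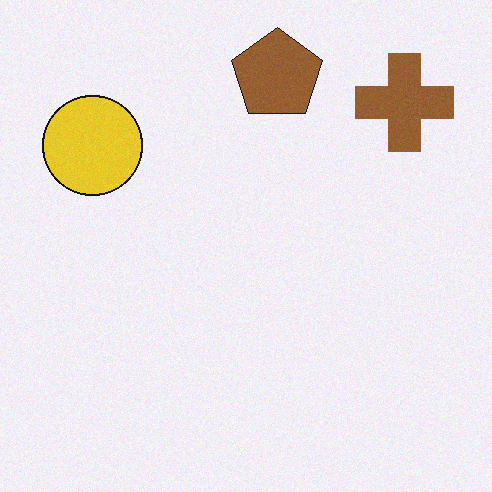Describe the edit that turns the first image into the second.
The image was degraded with subtle gaussian noise.

Random speckle covers the whole image, including the flat background.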